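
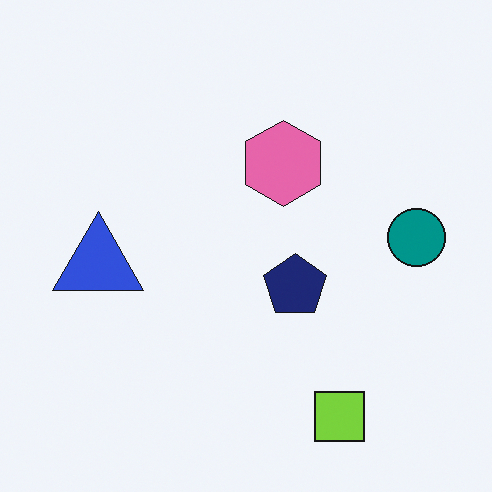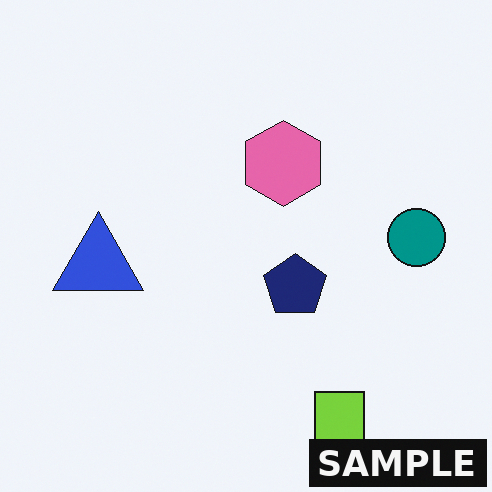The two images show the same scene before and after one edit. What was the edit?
It was watermarked with the text "SAMPLE" in the lower-right corner.

A dark label reading "SAMPLE" appears in the lower-right corner.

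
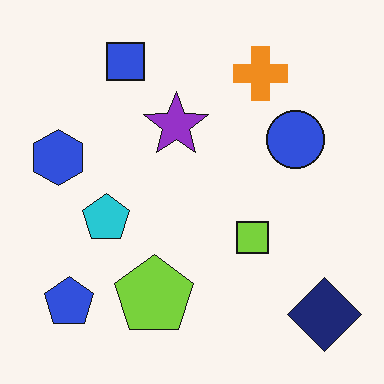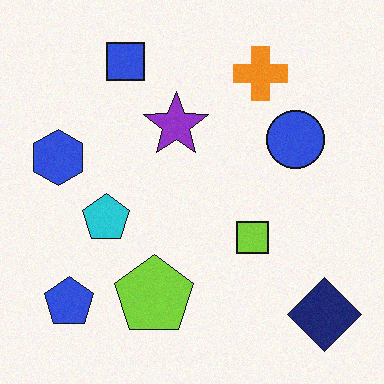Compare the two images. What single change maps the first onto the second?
Degraded with light additive noise.

Random speckle covers the whole image, including the flat background.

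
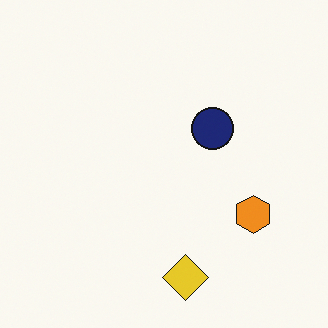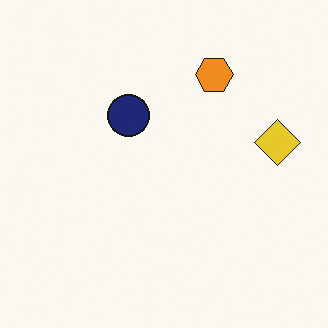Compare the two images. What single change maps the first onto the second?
This is the original image rotated 90° counter-clockwise.

The yellow diamond sits in the bottom of the first image and the right of the second — consistent with a whole-image 90° counter-clockwise rotation.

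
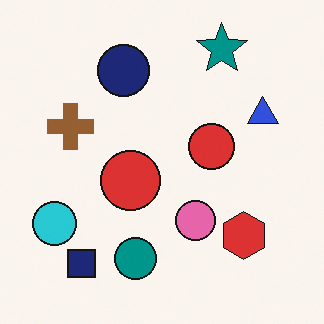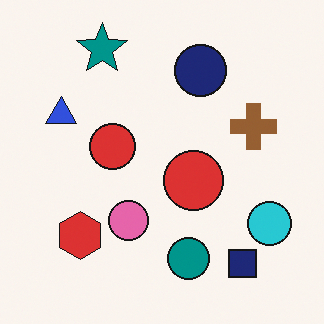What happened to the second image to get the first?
This is the original image flipped horizontally (left ↔ right).

The cyan circle is in the bottom-right of the second image and the bottom-left of the first — shapes on opposite sides of the vertical midline have swapped in a mirror flip.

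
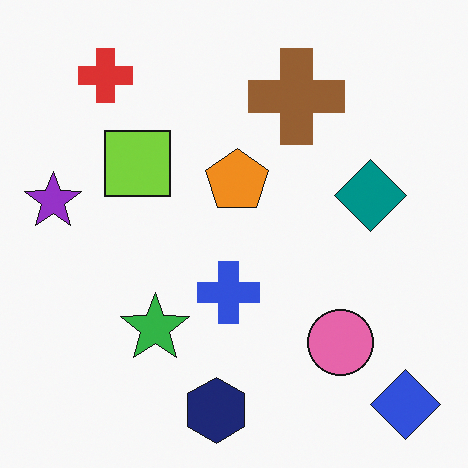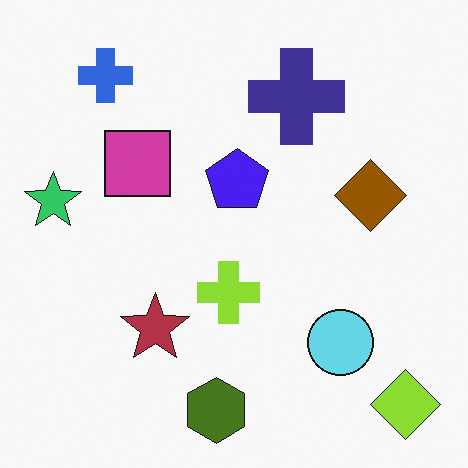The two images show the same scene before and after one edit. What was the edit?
This is the original image hue-shifted by a large amount.

Every shape's color has rotated by the same amount around the hue wheel — a uniform hue shift.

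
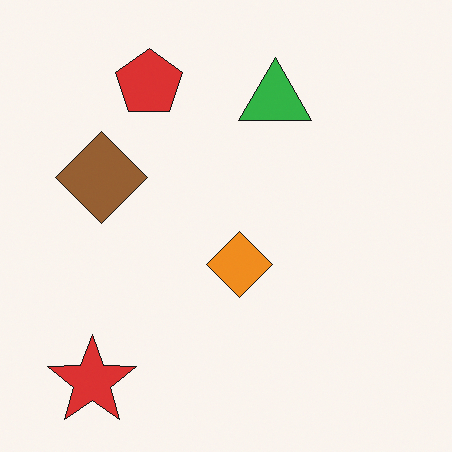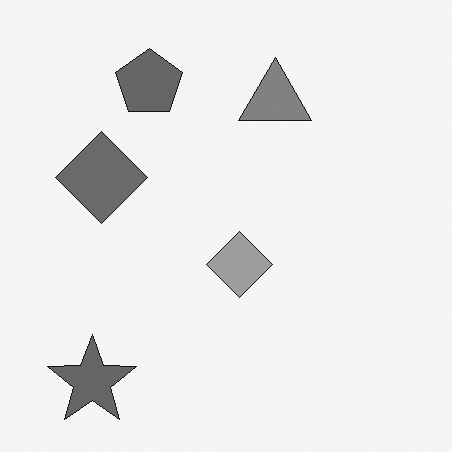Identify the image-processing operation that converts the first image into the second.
The second image is the first converted to grayscale.

All color is removed — every shape is now a shade of grey.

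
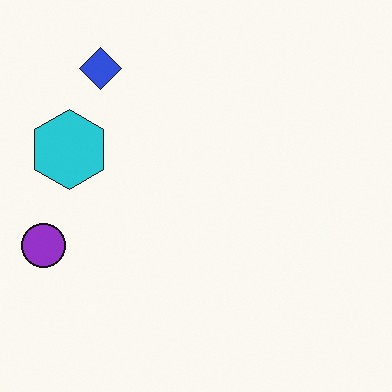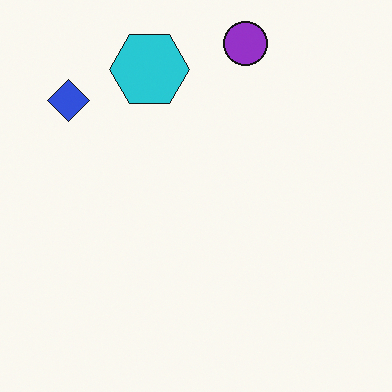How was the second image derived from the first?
The second image is the first transposed (reflected across the top-left ↔ bottom-right diagonal).

Shapes have swapped their row and column positions — what was in the top-right is now in the bottom-left — a diagonal reflection.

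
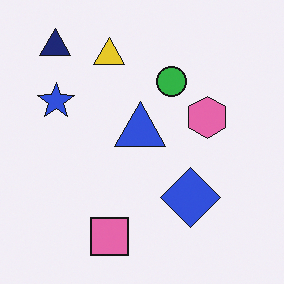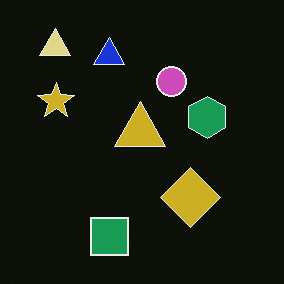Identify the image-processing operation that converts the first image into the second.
The transformation is: color-inverted (negative).

The light background has become dark and every shape's color is its complement — a photographic negative.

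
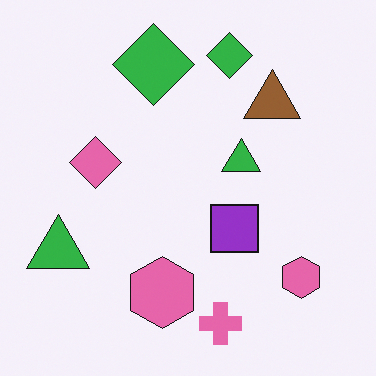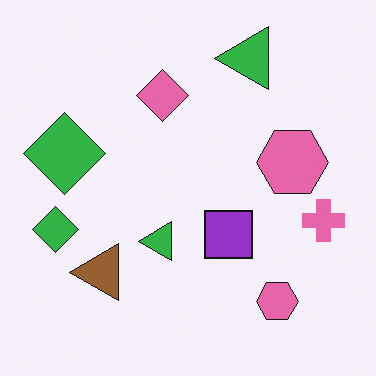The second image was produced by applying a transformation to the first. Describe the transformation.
The second image is the first transposed (reflected across the top-left ↔ bottom-right diagonal).

Shapes have swapped their row and column positions — what was in the top-right is now in the bottom-left — a diagonal reflection.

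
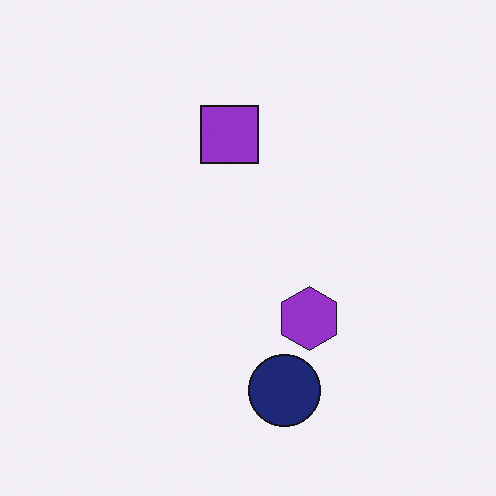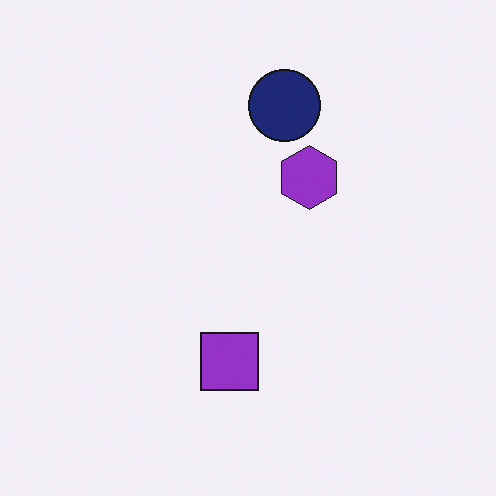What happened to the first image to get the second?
It was flipped vertically (top ↔ bottom).

The navy circle is in the bottom of the first image and the top of the second — shapes on opposite sides of the horizontal midline have swapped in a mirror flip.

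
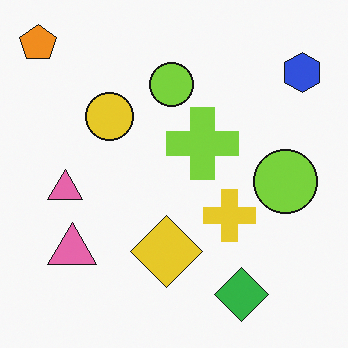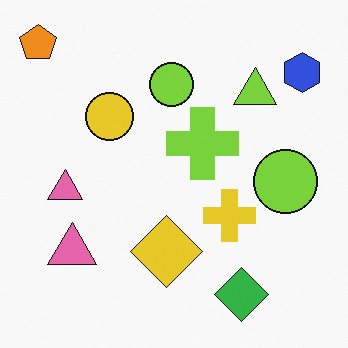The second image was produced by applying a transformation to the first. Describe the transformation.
This is the original image overlaid with an additional lime triangle.

A lime triangle appears in the second image that is absent from the first.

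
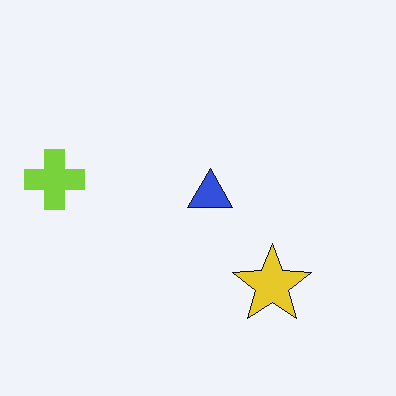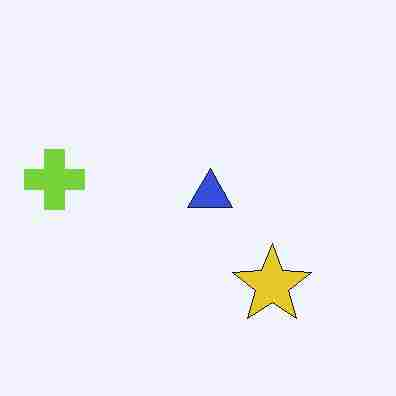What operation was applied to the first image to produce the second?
This is the original image heavily JPEG-compressed with obvious blocking artifacts.

Blocky 8×8 compression artifacts appear around shape edges and the flat background shows ringing — characteristic JPEG degradation.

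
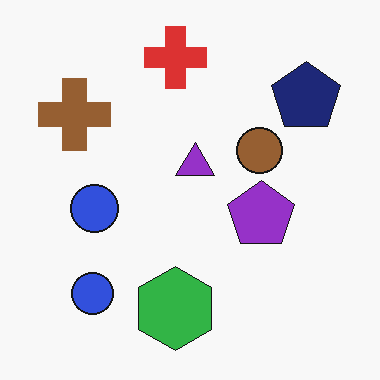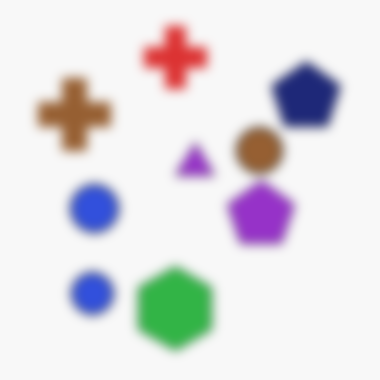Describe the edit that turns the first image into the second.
The second image is the first heavily blurred.

Shape edges and outlines are uniformly softened across the whole image.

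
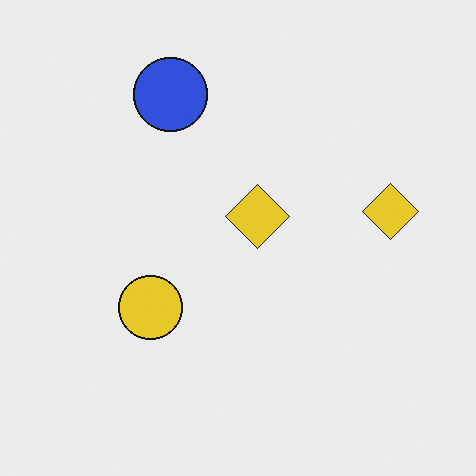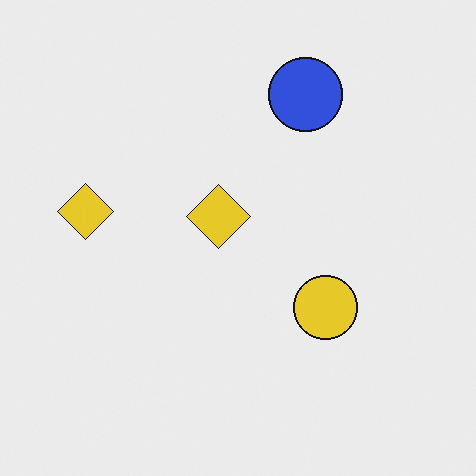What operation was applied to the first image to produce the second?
The image was flipped horizontally (left ↔ right).

The yellow circle is in the left of the first image and the right of the second — shapes on opposite sides of the vertical midline have swapped in a mirror flip.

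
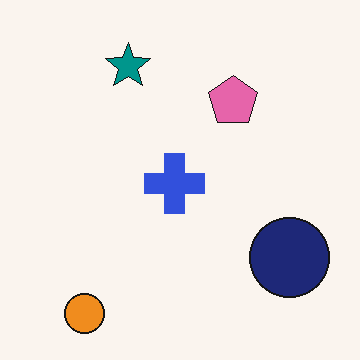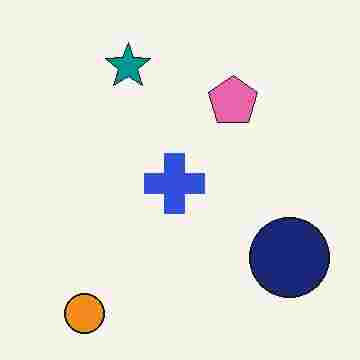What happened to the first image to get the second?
The transformation is: degraded with heavy JPEG compression.

Blocky 8×8 compression artifacts appear around shape edges and the flat background shows ringing — characteristic JPEG degradation.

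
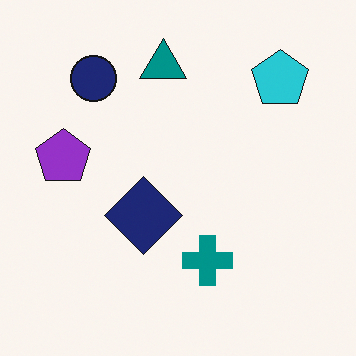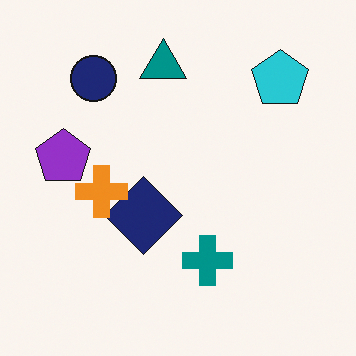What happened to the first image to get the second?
The image was overlaid with an additional orange cross.

An orange cross appears in the second image that is absent from the first.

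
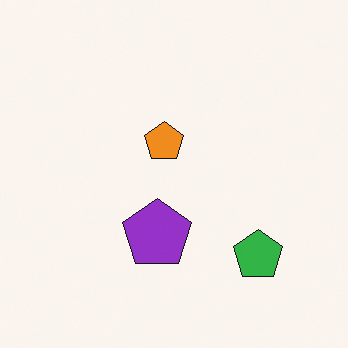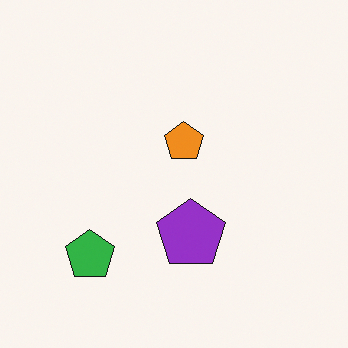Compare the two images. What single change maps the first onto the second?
This is the original image flipped horizontally (left ↔ right).

The green pentagon is in the bottom-right of the first image and the bottom-left of the second — shapes on opposite sides of the vertical midline have swapped in a mirror flip.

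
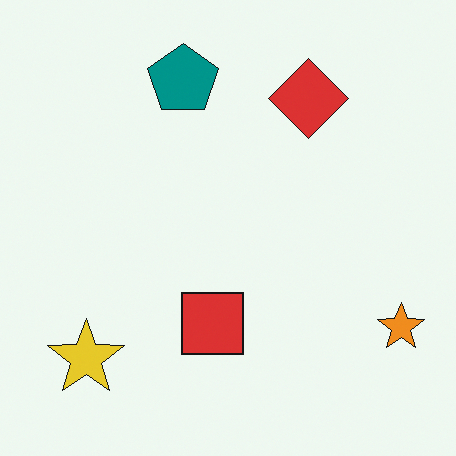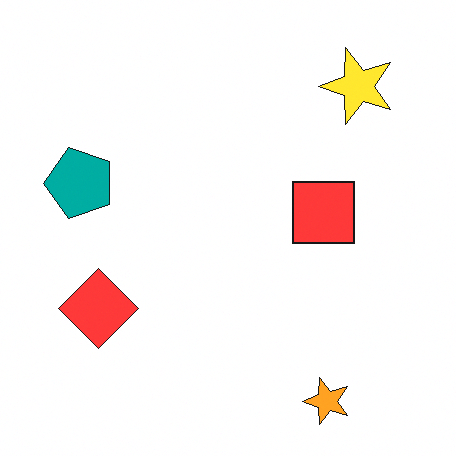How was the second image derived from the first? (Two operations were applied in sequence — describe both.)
The transformation is: transposed (reflected across the top-left ↔ bottom-right diagonal), then brightened a little.

Shapes have swapped their row and column positions — what was in the top-right is now in the bottom-left — a diagonal reflection. Every pixel — background and shapes alike — is uniformly brightened.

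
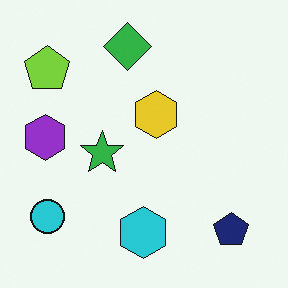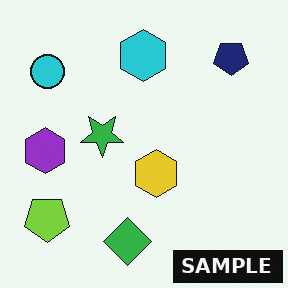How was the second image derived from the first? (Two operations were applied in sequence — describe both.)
The transformation is: flipped vertically (top ↔ bottom), then watermarked with the text "SAMPLE" in the lower-right corner.

The green diamond is in the top of the first image and the bottom of the second — shapes on opposite sides of the horizontal midline have swapped in a mirror flip. A dark label reading "SAMPLE" appears in the lower-right corner.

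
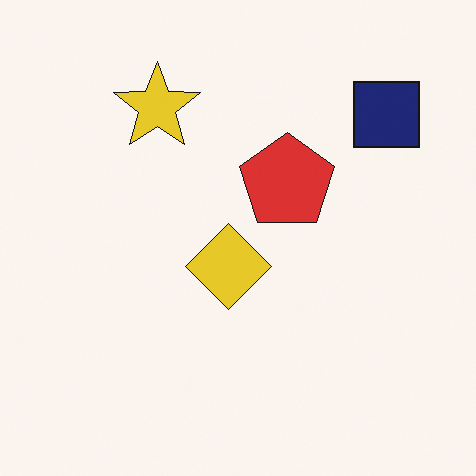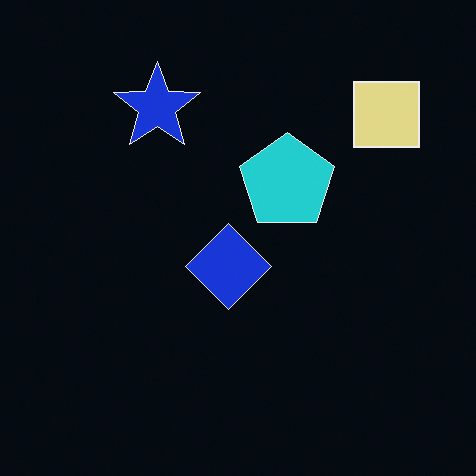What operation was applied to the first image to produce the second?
Color-inverted (negative).

The light background has become dark and every shape's color is its complement — a photographic negative.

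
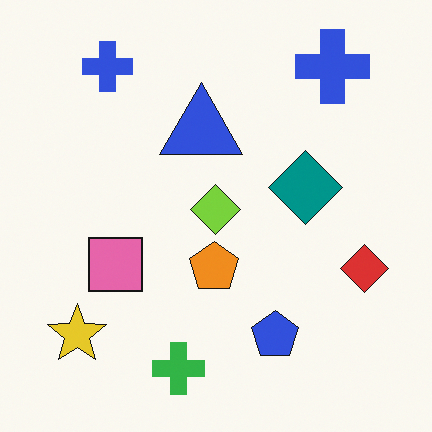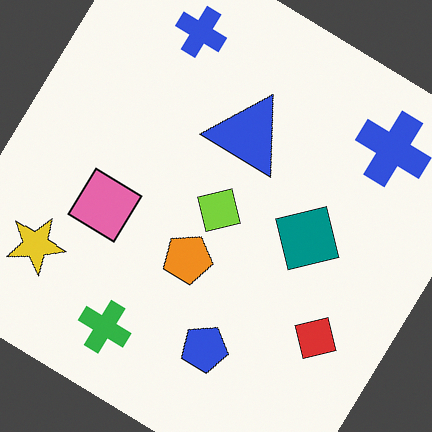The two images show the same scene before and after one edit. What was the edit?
It was rotated clockwise by a large amount — several tens of degrees.

Every shape is tilted by the same angle and the image corners show triangular fill wedges — a whole-image rotation by a non-right angle.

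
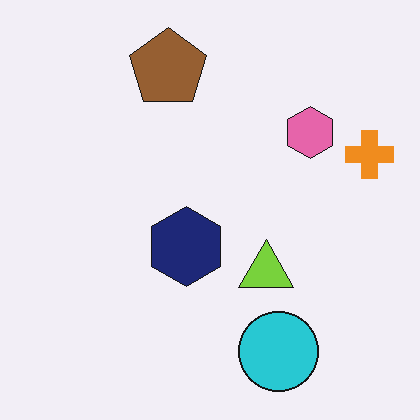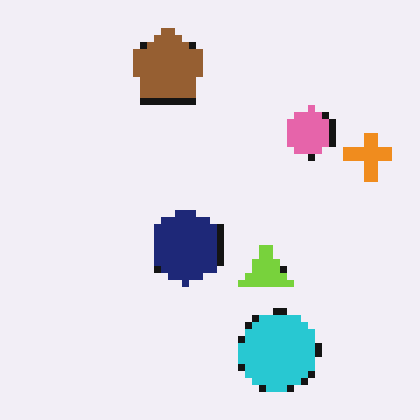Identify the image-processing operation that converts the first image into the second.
Moderately pixelated.

Shapes are reduced to large square blocks; fine edges and outlines are lost — a downscale-then-upscale (mosaic) effect.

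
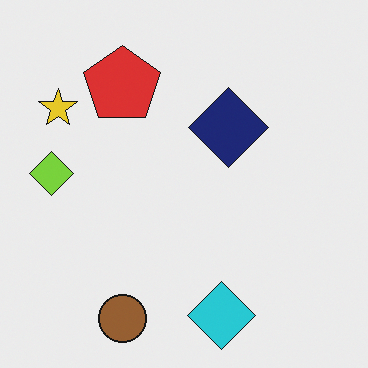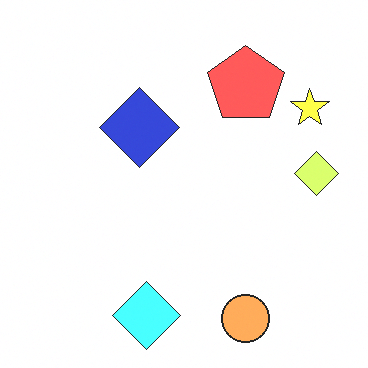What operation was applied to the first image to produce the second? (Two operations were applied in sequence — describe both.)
The second image is the first substantially brightened, then flipped horizontally (left ↔ right).

Every pixel — background and shapes alike — is uniformly brightened. The lime diamond is in the left of the first image and the right of the second — shapes on opposite sides of the vertical midline have swapped in a mirror flip.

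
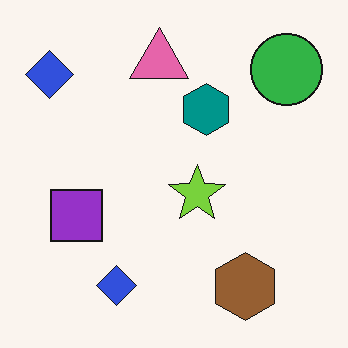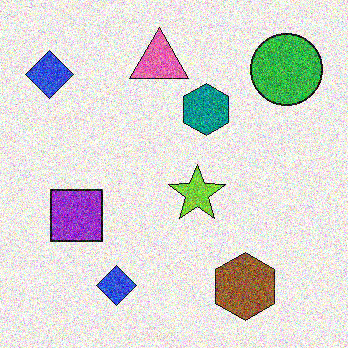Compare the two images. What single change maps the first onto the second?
The second image is the first degraded with strong gaussian noise.

Random speckle covers the whole image, including the flat background.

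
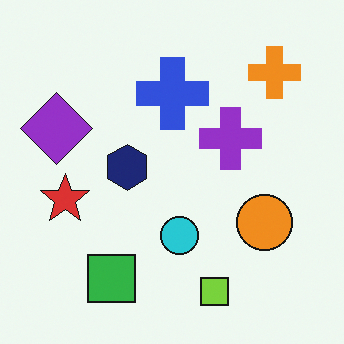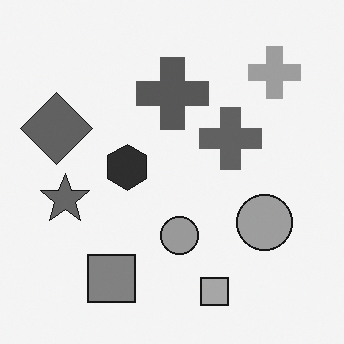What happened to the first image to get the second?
The second image is the first converted to grayscale.

All color is removed — every shape is now a shade of grey.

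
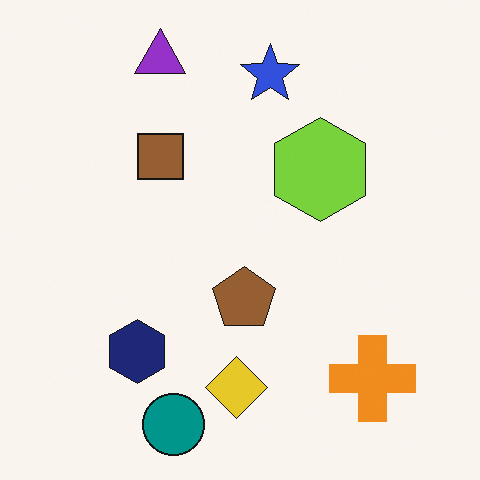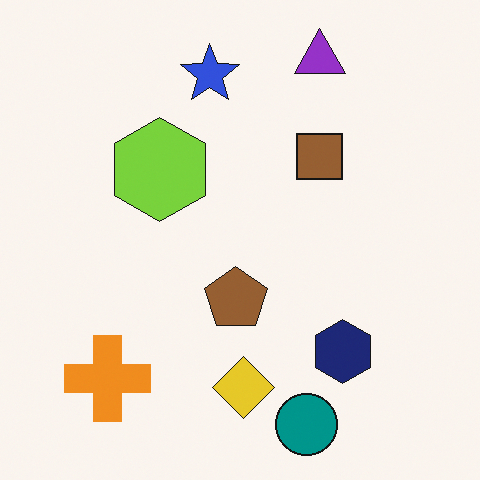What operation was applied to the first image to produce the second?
The transformation is: flipped horizontally (left ↔ right).

The orange cross is in the bottom-right of the first image and the bottom-left of the second — shapes on opposite sides of the vertical midline have swapped in a mirror flip.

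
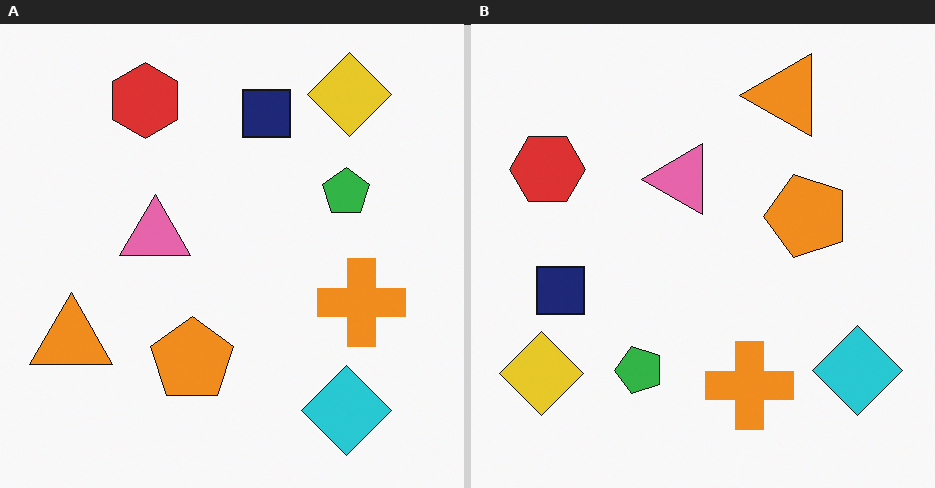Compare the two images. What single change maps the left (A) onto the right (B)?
The image was transposed (reflected across the top-left ↔ bottom-right diagonal).

Shapes have swapped their row and column positions — what was in the top-right is now in the bottom-left — a diagonal reflection.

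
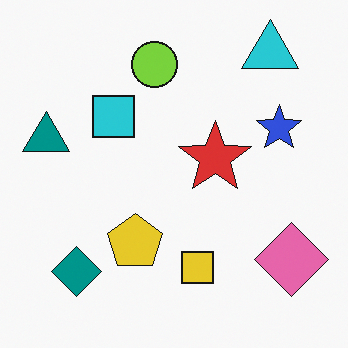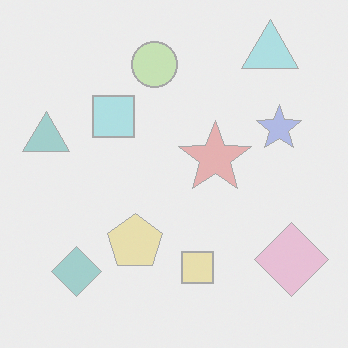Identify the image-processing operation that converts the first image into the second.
This is the original image given much lower contrast.

Tones are pushed toward mid-grey across the whole image — a global contrast change.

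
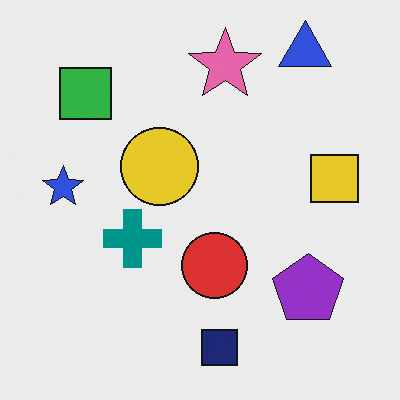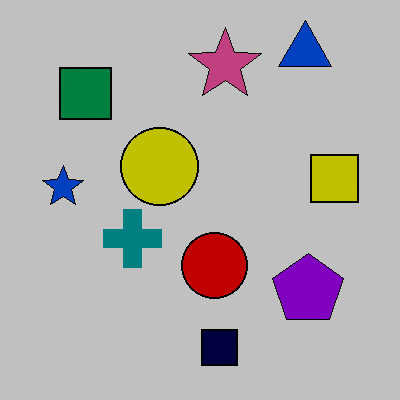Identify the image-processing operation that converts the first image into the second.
The second image is the first aggressively posterized.

Each flat color has snapped to a coarser quantized level — most visibly, the near-white background has dropped to a flat grey.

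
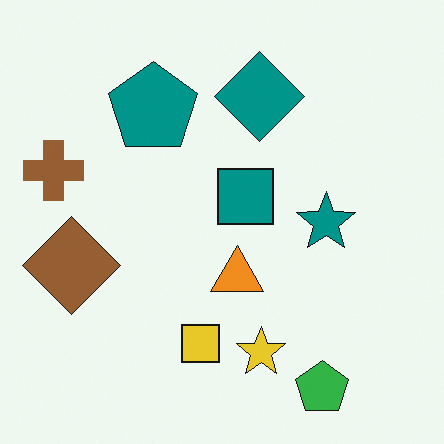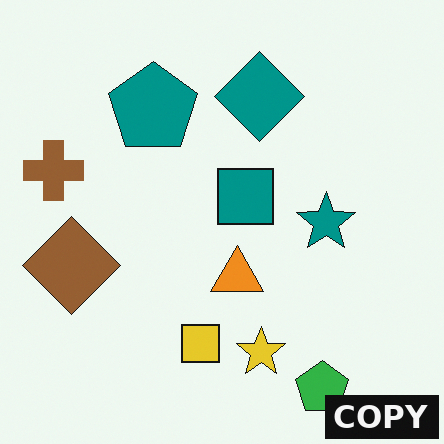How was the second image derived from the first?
Watermarked with the text "COPY" in the lower-right corner.

A dark label reading "COPY" appears in the lower-right corner.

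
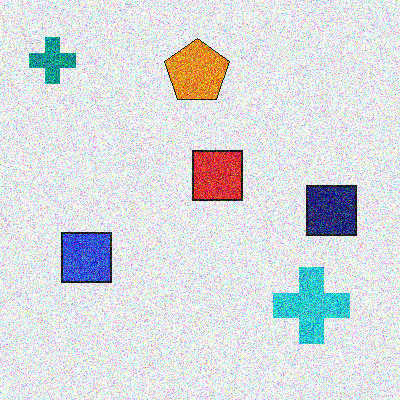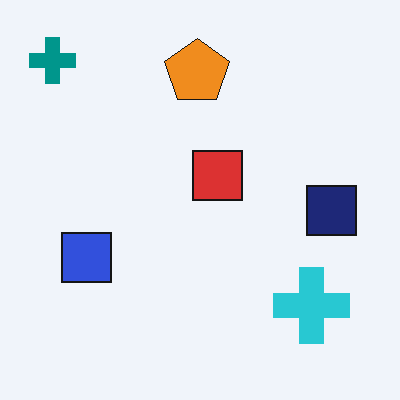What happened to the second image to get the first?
The transformation is: degraded with a thick layer of grain.

Random speckle covers the whole image, including the flat background.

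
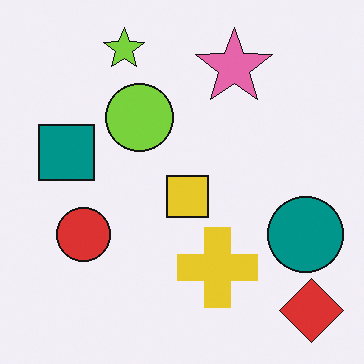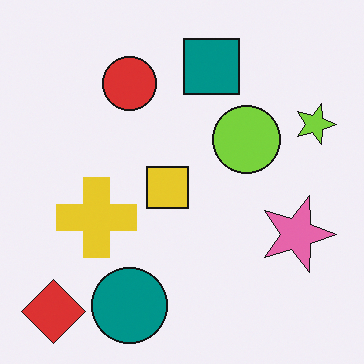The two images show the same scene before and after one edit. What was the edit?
The second image is the first rotated 90° clockwise.

The red diamond sits in the bottom-right of the first image and the bottom-left of the second — consistent with a whole-image 90° clockwise rotation.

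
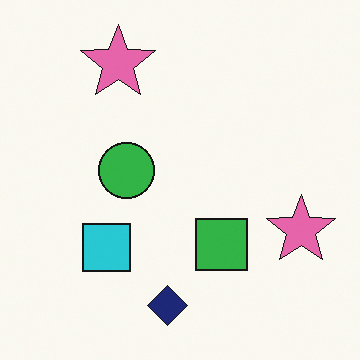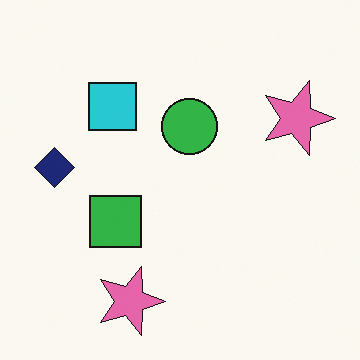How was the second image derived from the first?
It was rotated 90° clockwise.

The navy diamond sits in the bottom of the first image and the left of the second — consistent with a whole-image 90° clockwise rotation.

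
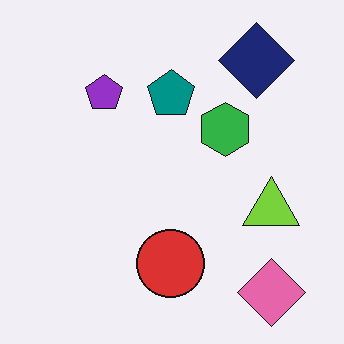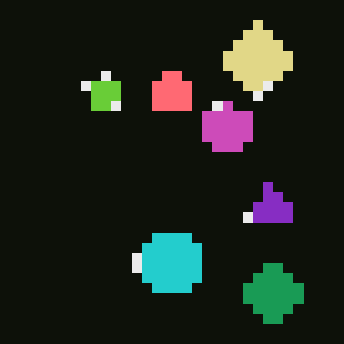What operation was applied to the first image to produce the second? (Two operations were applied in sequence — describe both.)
The transformation is: color-inverted (negative), then heavily pixelated into large blocks.

The light background has become dark and every shape's color is its complement — a photographic negative. Shapes are reduced to large square blocks; fine edges and outlines are lost — a downscale-then-upscale (mosaic) effect.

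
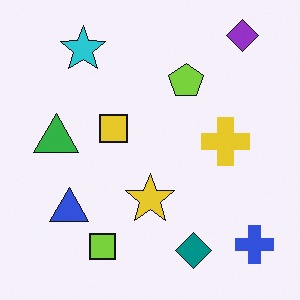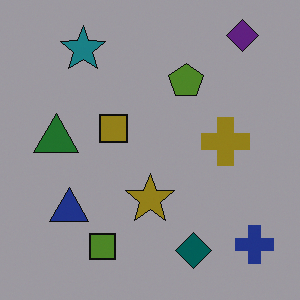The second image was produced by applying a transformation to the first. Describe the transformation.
This is the original image substantially darkened.

Every pixel — background and shapes alike — is uniformly darkened.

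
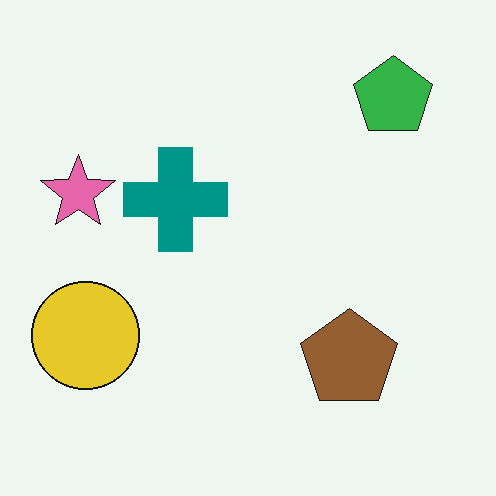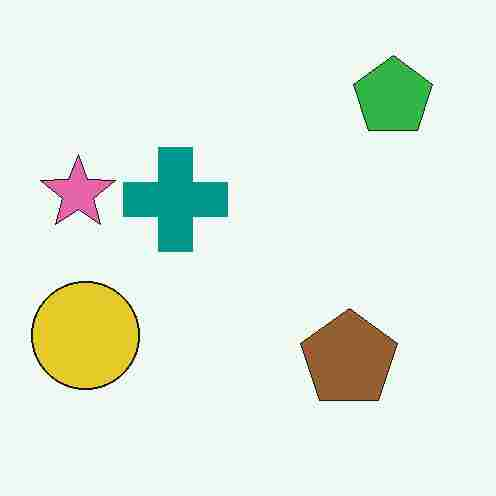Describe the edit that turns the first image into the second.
The image was degraded with heavy JPEG compression.

Blocky 8×8 compression artifacts appear around shape edges and the flat background shows ringing — characteristic JPEG degradation.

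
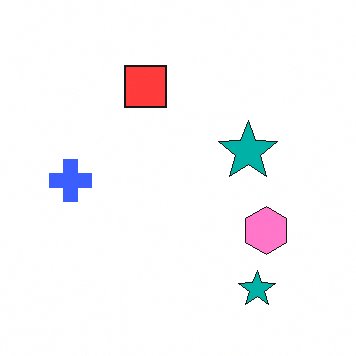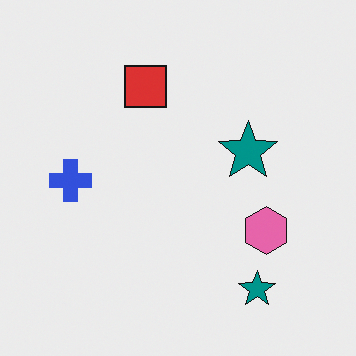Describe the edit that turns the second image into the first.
The first image is the second slightly brightened.

Every pixel — background and shapes alike — is uniformly brightened.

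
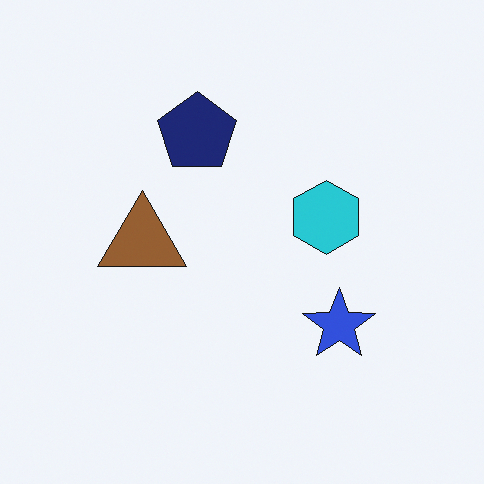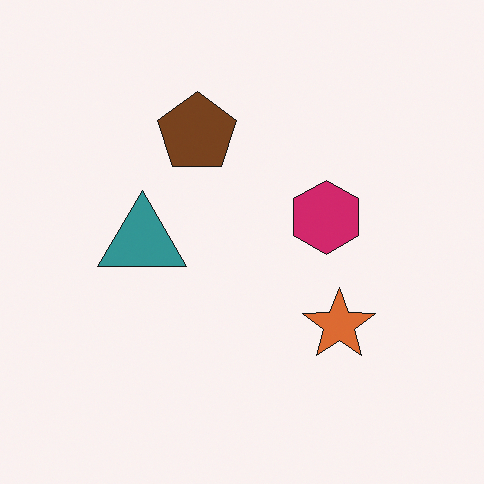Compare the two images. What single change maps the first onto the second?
It was hue-shifted by a moderate amount.

Every shape's color has rotated by the same amount around the hue wheel — a uniform hue shift.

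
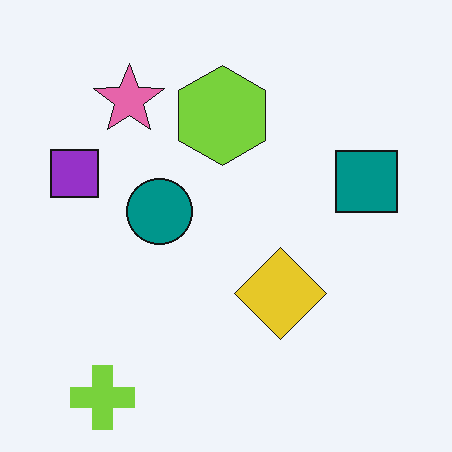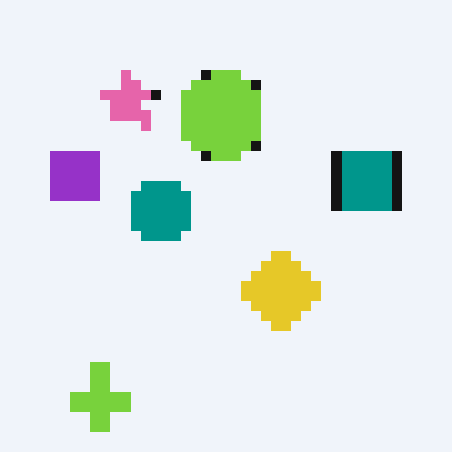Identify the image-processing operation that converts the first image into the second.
The image was coarsely pixelated.

Shapes are reduced to large square blocks; fine edges and outlines are lost — a downscale-then-upscale (mosaic) effect.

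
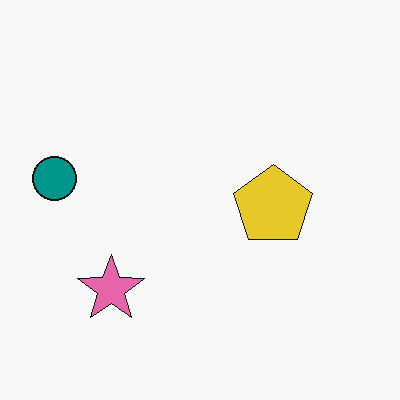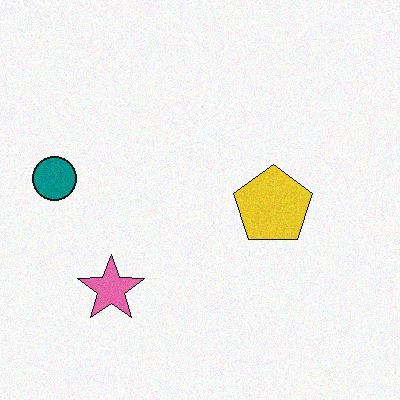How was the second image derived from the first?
Degraded with light additive noise.

Random speckle covers the whole image, including the flat background.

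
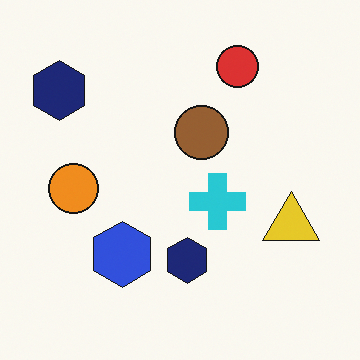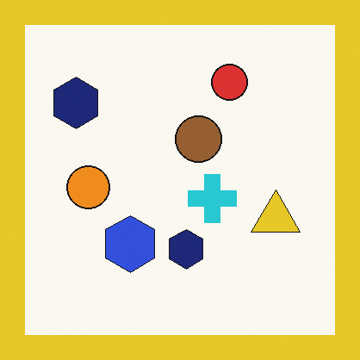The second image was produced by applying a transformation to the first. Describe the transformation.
The second image is the first framed with a yellow border.

A solid yellow frame runs around the edge of the second image, with the content slightly shrunk inside it.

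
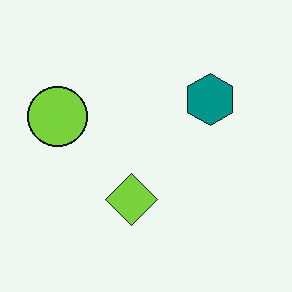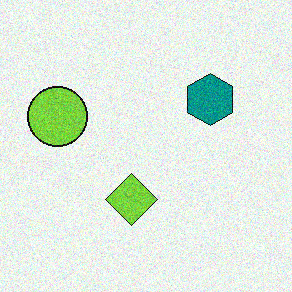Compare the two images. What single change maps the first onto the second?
The second image is the first degraded with visible gaussian noise.

Random speckle covers the whole image, including the flat background.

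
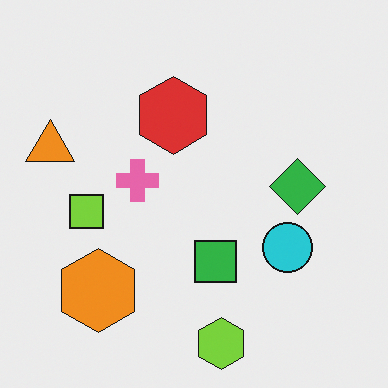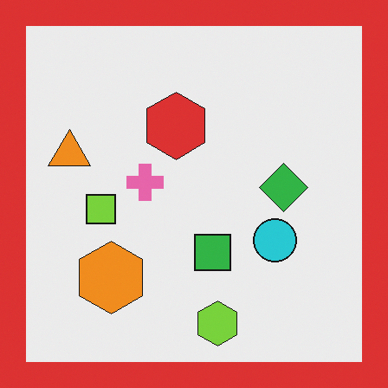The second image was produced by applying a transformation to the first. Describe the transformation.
The transformation is: framed with a red border.

A solid red frame runs around the edge of the second image, with the content slightly shrunk inside it.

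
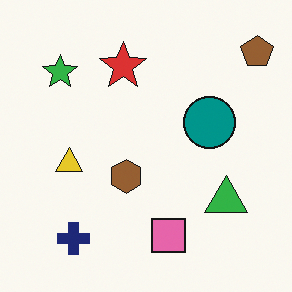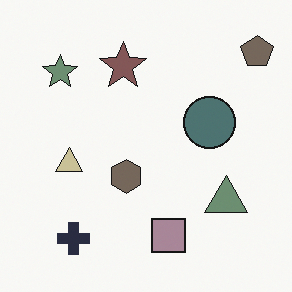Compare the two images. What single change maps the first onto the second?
It was made much more muted (saturation change).

All colors are more muted and greyish — a global saturation change.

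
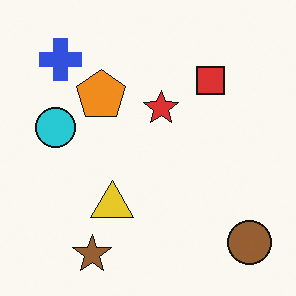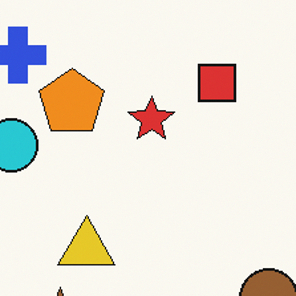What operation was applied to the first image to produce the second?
This is the original image cropped slightly and scaled back up.

The visible shapes are larger and the field of view is narrower; shapes near the original edges may be partly or wholly outside the frame — a crop-and-rescale.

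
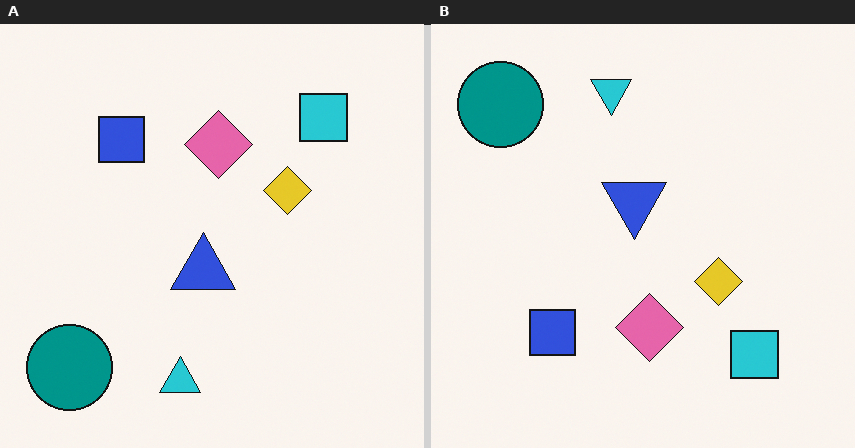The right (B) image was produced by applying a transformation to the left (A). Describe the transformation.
The transformation is: flipped vertically (top ↔ bottom).

The cyan triangle is in the bottom of the left (A) image and the top of the right (B) — shapes on opposite sides of the horizontal midline have swapped in a mirror flip.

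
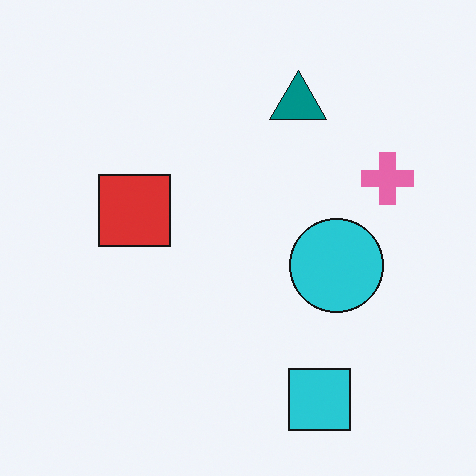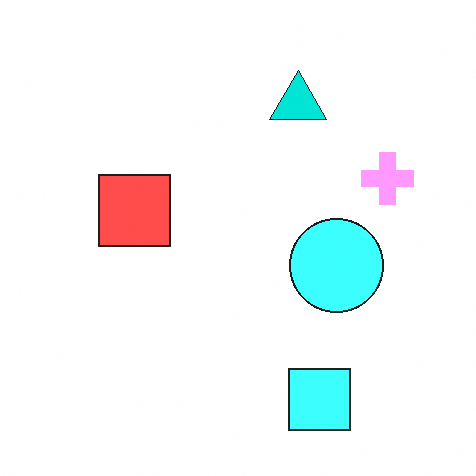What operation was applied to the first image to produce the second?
The transformation is: substantially brightened.

Every pixel — background and shapes alike — is uniformly brightened.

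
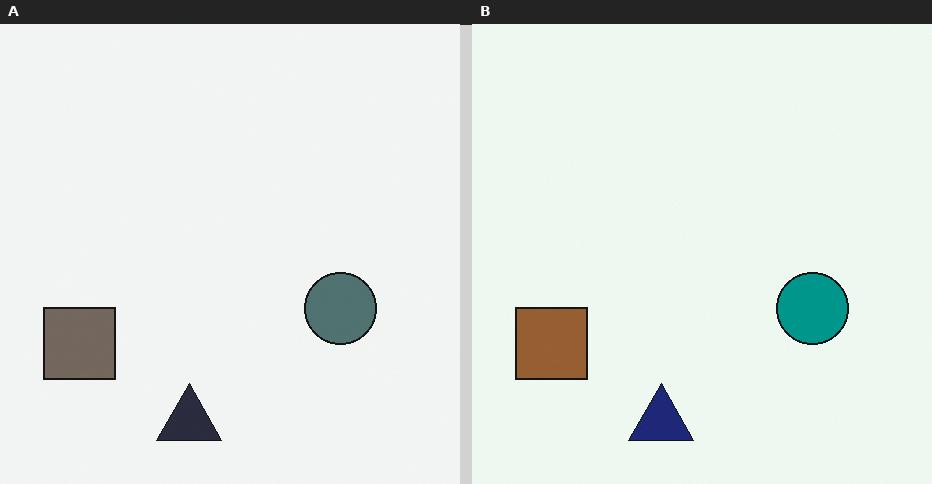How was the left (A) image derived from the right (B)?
The image was made much more muted (saturation change).

All colors are more muted and greyish — a global saturation change.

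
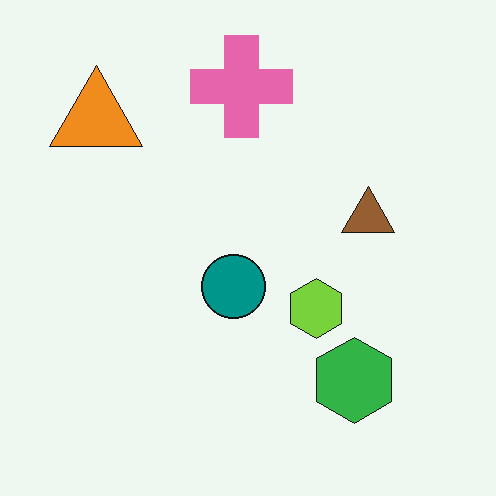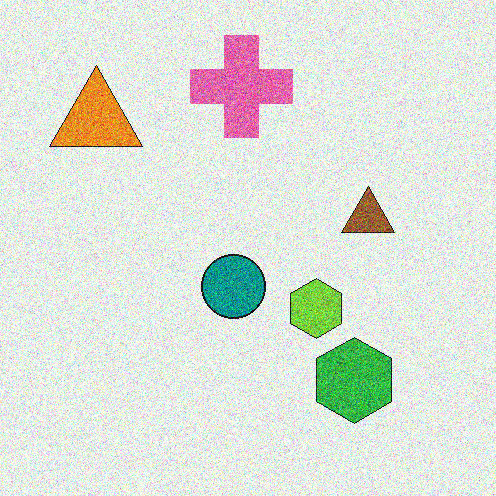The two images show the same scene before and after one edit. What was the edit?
Degraded with heavy additive noise.

Random speckle covers the whole image, including the flat background.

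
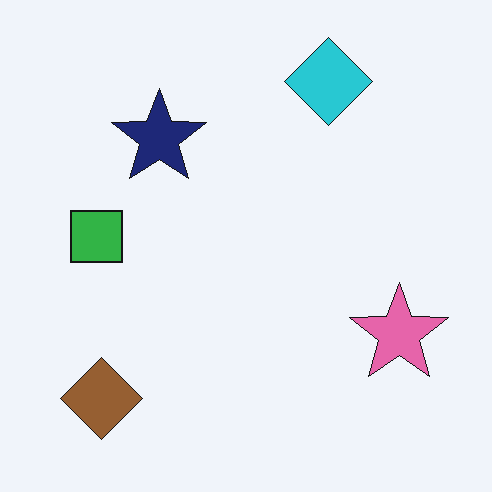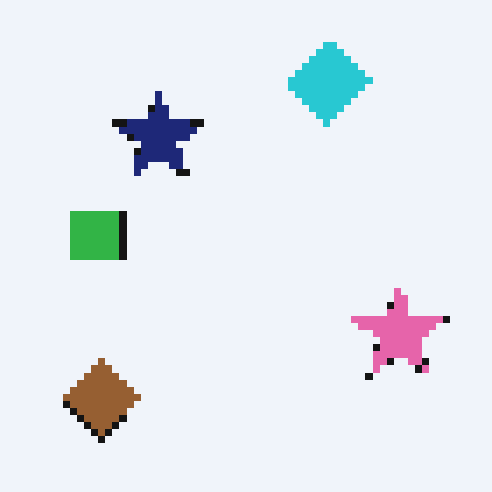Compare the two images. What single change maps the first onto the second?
It was moderately pixelated.

Shapes are reduced to large square blocks; fine edges and outlines are lost — a downscale-then-upscale (mosaic) effect.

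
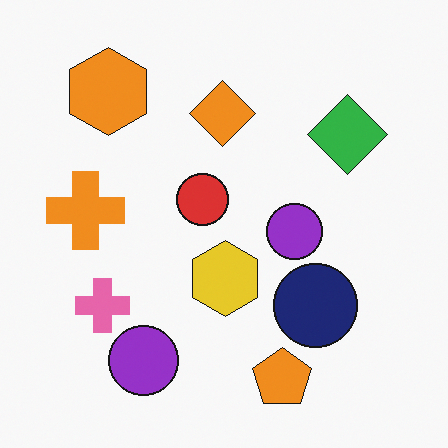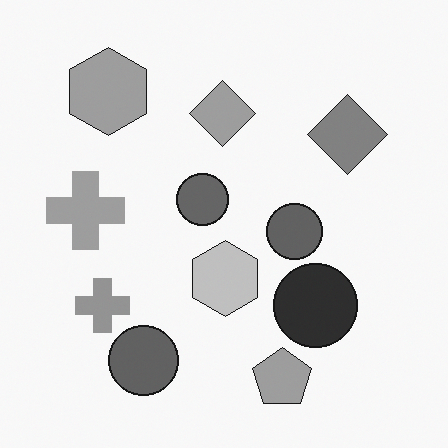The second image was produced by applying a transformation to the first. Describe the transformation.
The transformation is: converted to grayscale.

All color is removed — every shape is now a shade of grey.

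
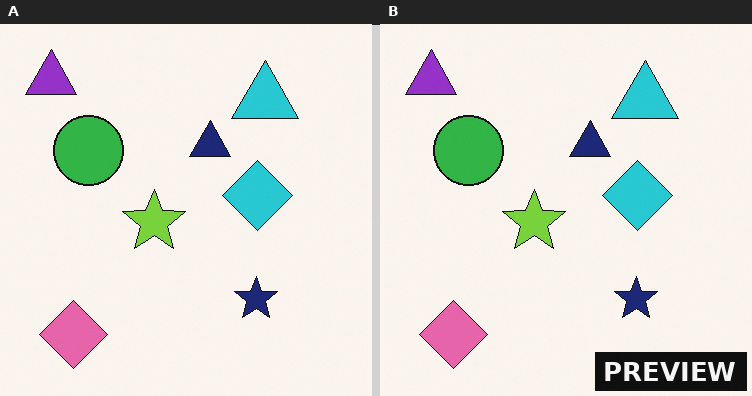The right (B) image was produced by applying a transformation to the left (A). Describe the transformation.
Watermarked with the text "PREVIEW" in the lower-right corner.

A dark label reading "PREVIEW" appears in the lower-right corner.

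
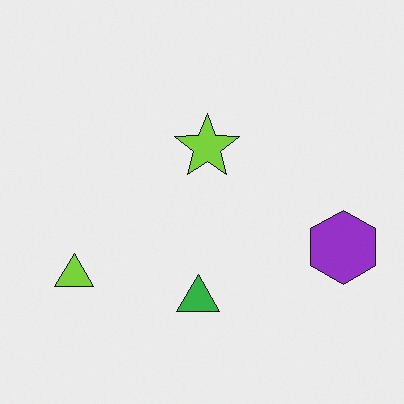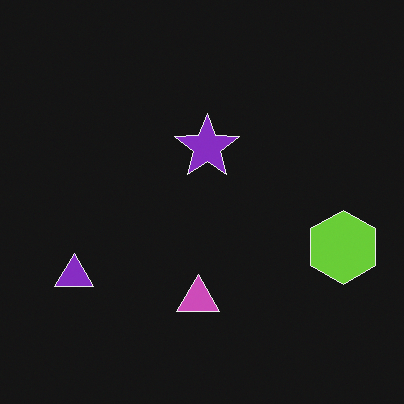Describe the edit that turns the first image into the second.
The second image is the first color-inverted (negative).

The light background has become dark and every shape's color is its complement — a photographic negative.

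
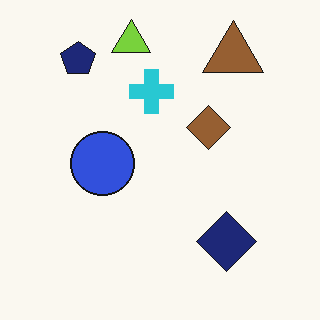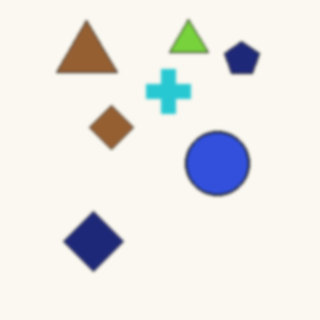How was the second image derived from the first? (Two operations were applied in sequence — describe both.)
It was flipped horizontally (left ↔ right), then given a subtle gaussian blur.

The navy pentagon is in the top-left of the first image and the top-right of the second — shapes on opposite sides of the vertical midline have swapped in a mirror flip. Shape edges and outlines are uniformly softened across the whole image.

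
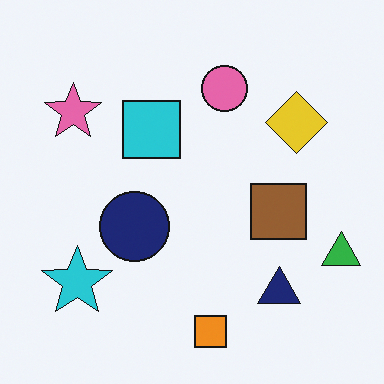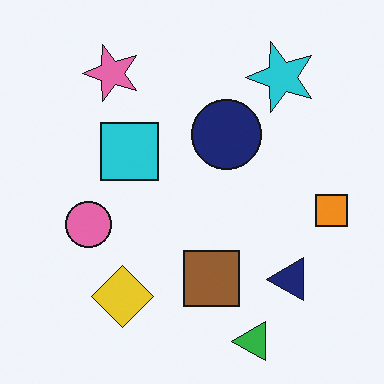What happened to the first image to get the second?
The transformation is: transposed (reflected across the top-left ↔ bottom-right diagonal).

Shapes have swapped their row and column positions — what was in the top-right is now in the bottom-left — a diagonal reflection.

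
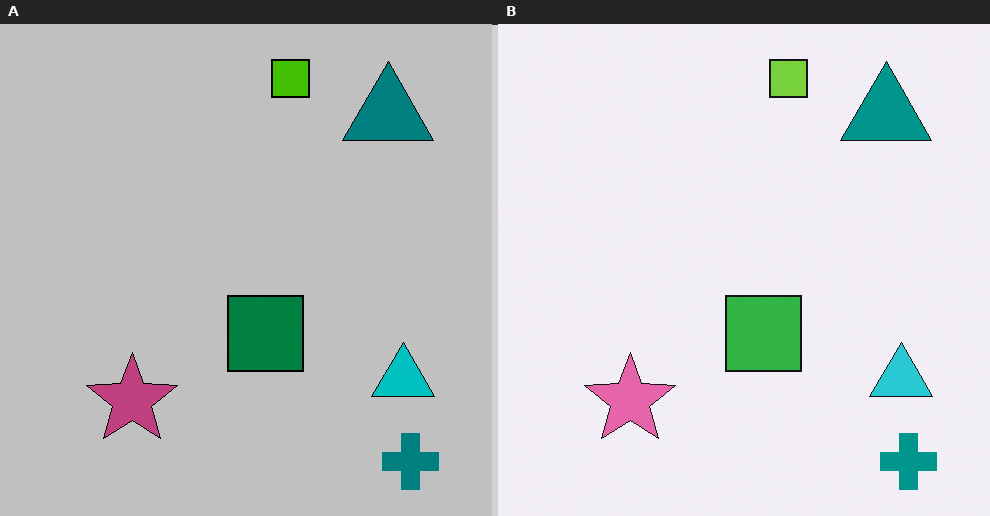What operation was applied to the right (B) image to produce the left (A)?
It was aggressively posterized.

Each flat color has snapped to a coarser quantized level — most visibly, the near-white background has dropped to a flat grey.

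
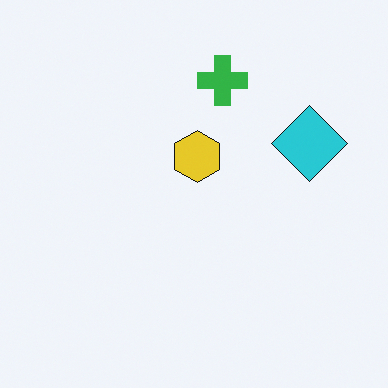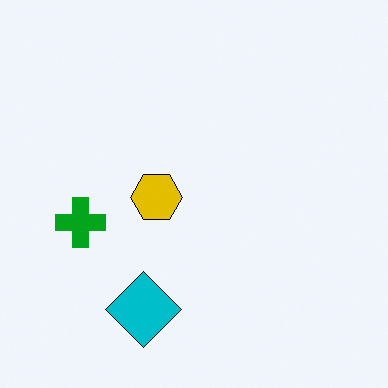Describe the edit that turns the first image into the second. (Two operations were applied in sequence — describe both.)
Transposed (reflected across the top-left ↔ bottom-right diagonal), then given slightly increased contrast.

Shapes have swapped their row and column positions — what was in the top-right is now in the bottom-left — a diagonal reflection. Tones are pushed away from mid-grey across the whole image — a global contrast change.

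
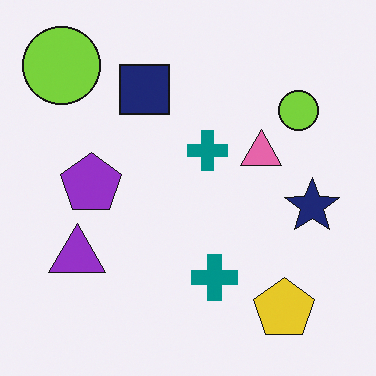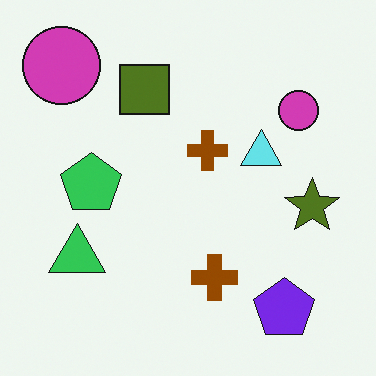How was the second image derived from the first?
Hue-shifted through roughly half the color wheel.

Every shape's color has rotated by the same amount around the hue wheel — a uniform hue shift.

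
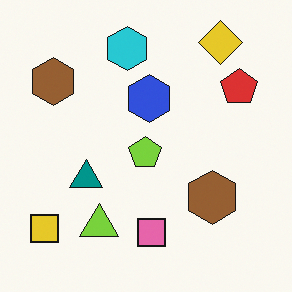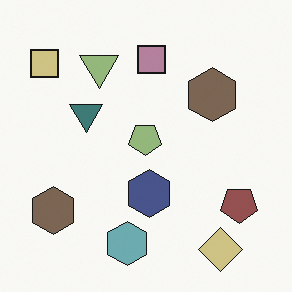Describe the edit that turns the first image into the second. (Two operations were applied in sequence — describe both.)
It was heavily desaturated, then flipped vertically (top ↔ bottom).

All colors are more muted and greyish — a global saturation change. The yellow diamond is in the top-right of the first image and the bottom-right of the second — shapes on opposite sides of the horizontal midline have swapped in a mirror flip.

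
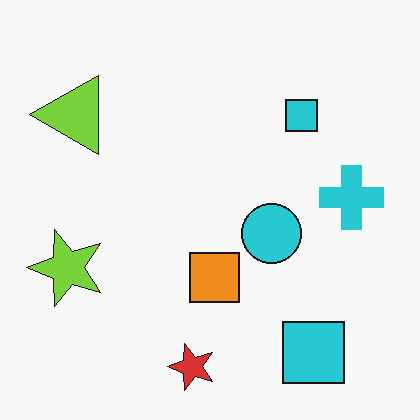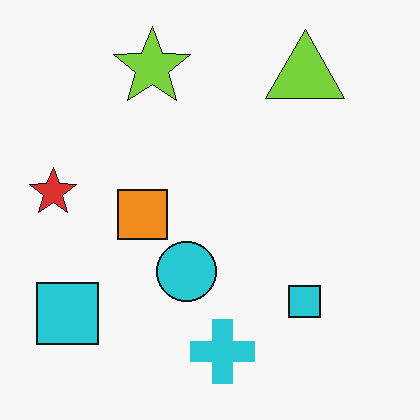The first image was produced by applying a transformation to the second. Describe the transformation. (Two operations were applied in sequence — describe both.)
It was rotated 90° counter-clockwise, then JPEG-compressed with visible artifacts.

The lime triangle sits in the top-right of the second image and the top-left of the first — consistent with a whole-image 90° counter-clockwise rotation. Blocky 8×8 compression artifacts appear around shape edges and the flat background shows ringing — characteristic JPEG degradation.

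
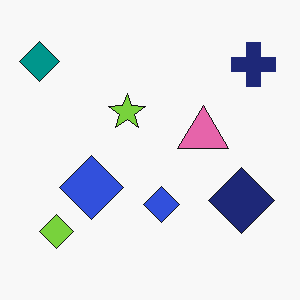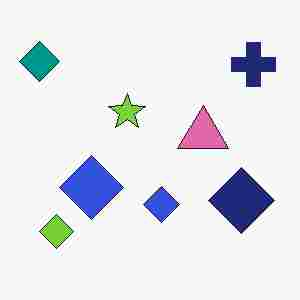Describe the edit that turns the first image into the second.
The image was degraded with heavy JPEG compression.

Blocky 8×8 compression artifacts appear around shape edges and the flat background shows ringing — characteristic JPEG degradation.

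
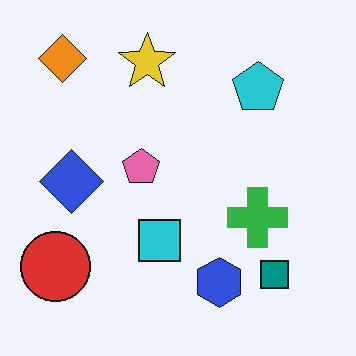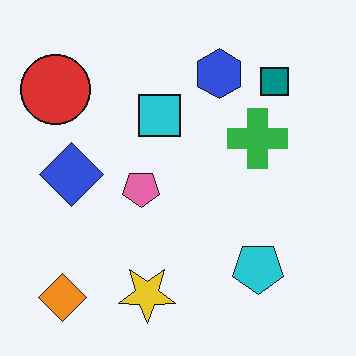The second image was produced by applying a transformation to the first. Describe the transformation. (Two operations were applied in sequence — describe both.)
Flipped vertically (top ↔ bottom), then JPEG-compressed with visible artifacts.

The orange diamond is in the top-left of the first image and the bottom-left of the second — shapes on opposite sides of the horizontal midline have swapped in a mirror flip. Blocky 8×8 compression artifacts appear around shape edges and the flat background shows ringing — characteristic JPEG degradation.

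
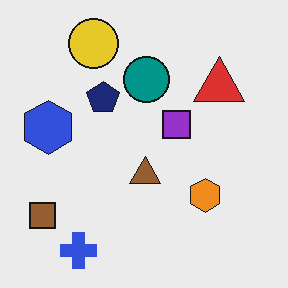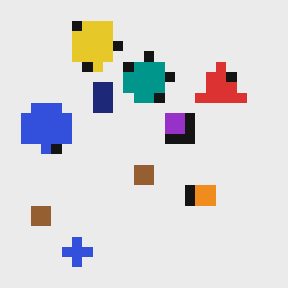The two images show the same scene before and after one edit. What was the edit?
This is the original image coarsely pixelated.

Shapes are reduced to large square blocks; fine edges and outlines are lost — a downscale-then-upscale (mosaic) effect.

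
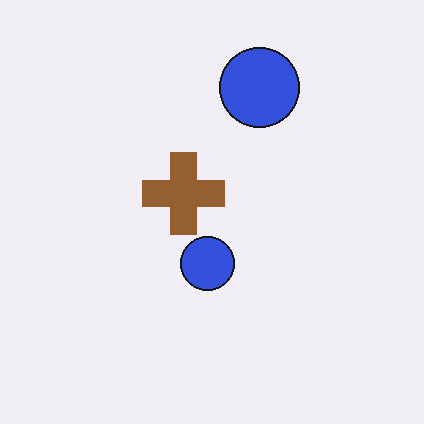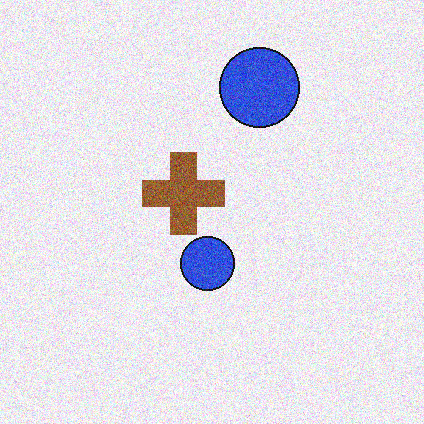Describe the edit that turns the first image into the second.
This is the original image degraded with moderate additive noise.

Random speckle covers the whole image, including the flat background.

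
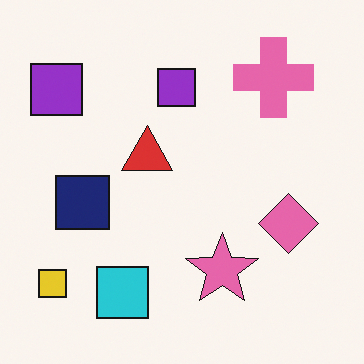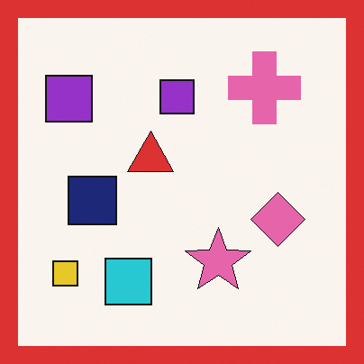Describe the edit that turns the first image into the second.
This is the original image framed with a red border.

A solid red frame runs around the edge of the second image, with the content slightly shrunk inside it.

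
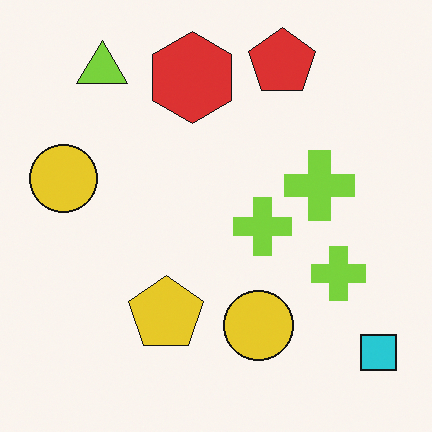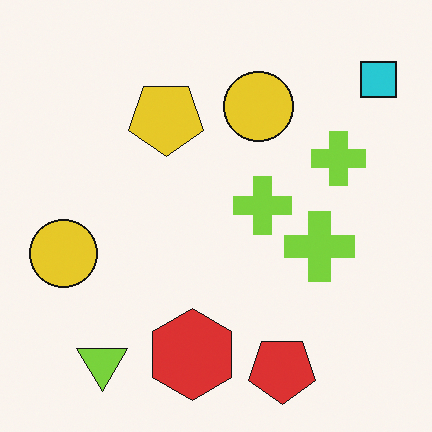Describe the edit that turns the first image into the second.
The second image is the first flipped vertically (top ↔ bottom).

The red pentagon is in the top of the first image and the bottom of the second — shapes on opposite sides of the horizontal midline have swapped in a mirror flip.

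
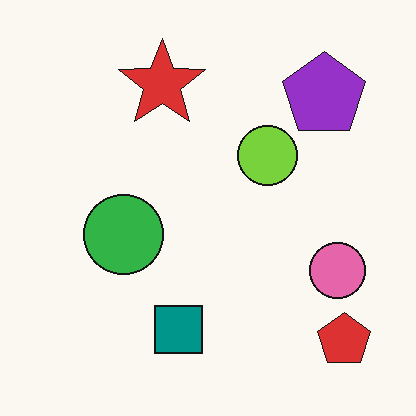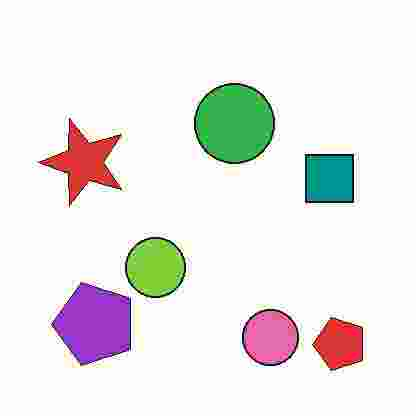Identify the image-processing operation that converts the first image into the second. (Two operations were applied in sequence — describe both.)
The image was transposed (reflected across the top-left ↔ bottom-right diagonal), then degraded with heavy JPEG compression.

Shapes have swapped their row and column positions — what was in the top-right is now in the bottom-left — a diagonal reflection. Blocky 8×8 compression artifacts appear around shape edges and the flat background shows ringing — characteristic JPEG degradation.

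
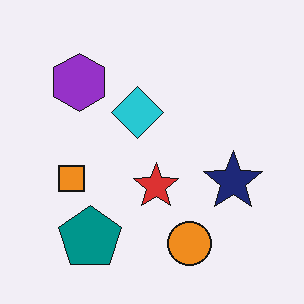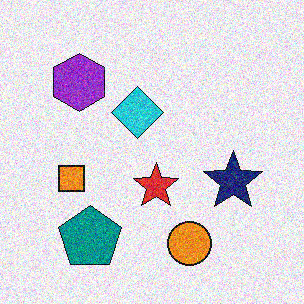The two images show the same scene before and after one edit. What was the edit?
The transformation is: degraded with heavy additive noise.

Random speckle covers the whole image, including the flat background.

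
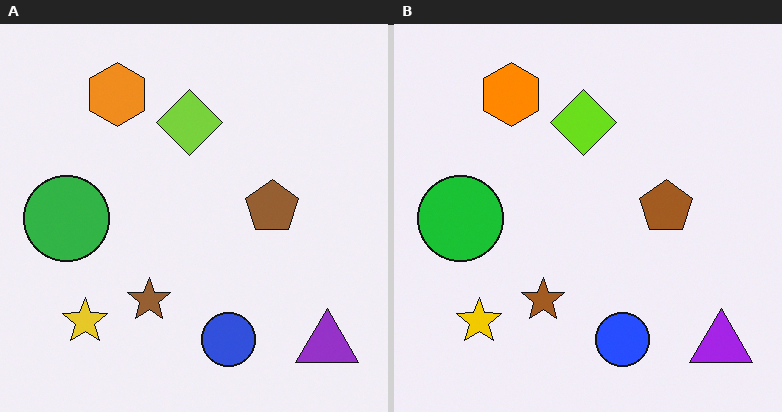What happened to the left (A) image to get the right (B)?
The image was slightly oversaturated.

All colors are more vivid — a global saturation change.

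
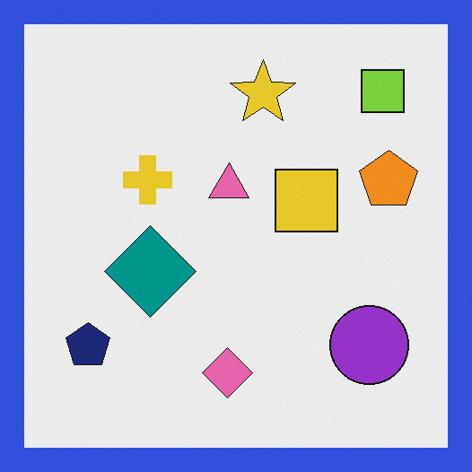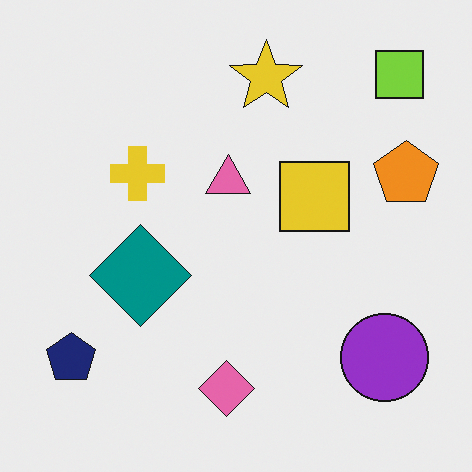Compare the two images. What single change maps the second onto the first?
Framed with a blue border.

A solid blue frame runs around the edge of the first image, with the content slightly shrunk inside it.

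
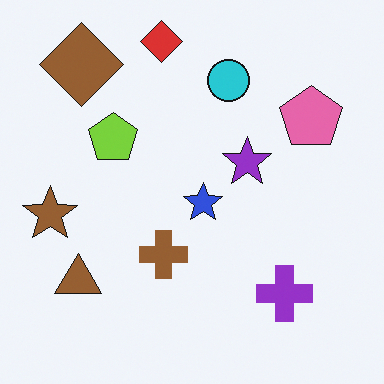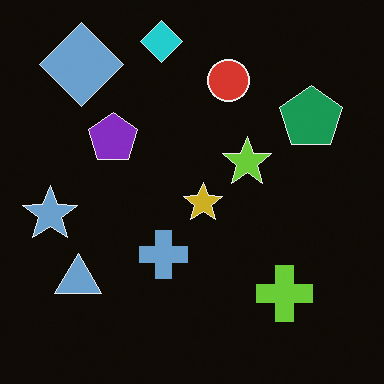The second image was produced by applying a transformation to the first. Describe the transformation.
The image was color-inverted (negative).

The light background has become dark and every shape's color is its complement — a photographic negative.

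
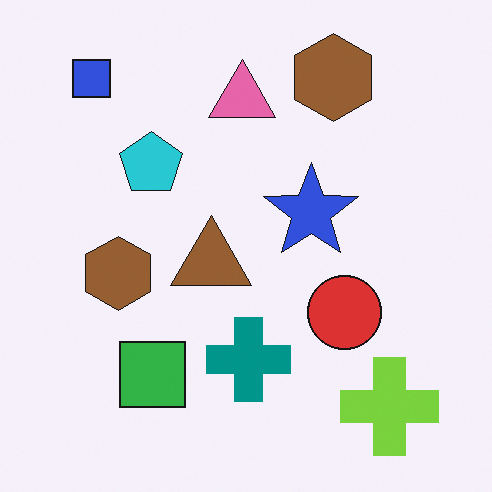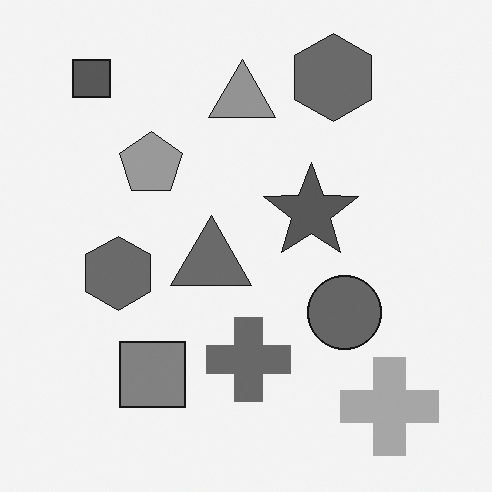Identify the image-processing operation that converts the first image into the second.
It was converted to grayscale.

All color is removed — every shape is now a shade of grey.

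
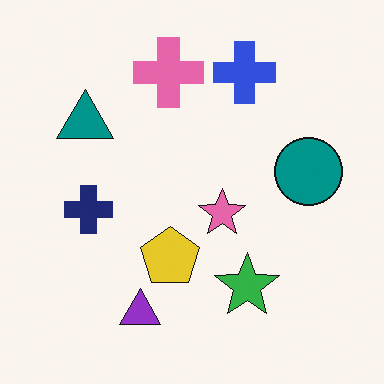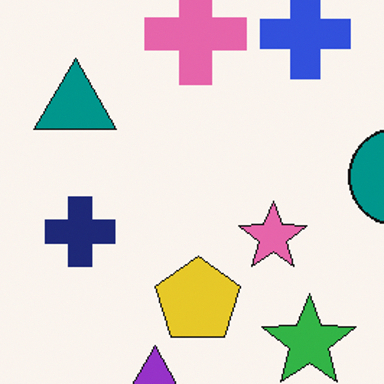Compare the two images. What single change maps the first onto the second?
The image was cropped slightly and scaled back up.

The visible shapes are larger and the field of view is narrower; shapes near the original edges may be partly or wholly outside the frame — a crop-and-rescale.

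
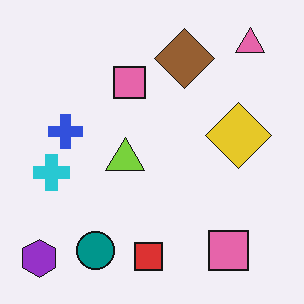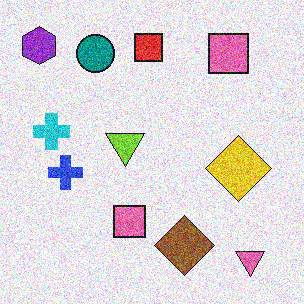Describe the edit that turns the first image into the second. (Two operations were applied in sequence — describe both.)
The second image is the first flipped vertically (top ↔ bottom), then degraded with a thick layer of grain.

The pink triangle is in the top-right of the first image and the bottom-right of the second — shapes on opposite sides of the horizontal midline have swapped in a mirror flip. Random speckle covers the whole image, including the flat background.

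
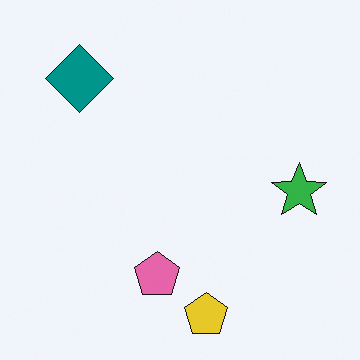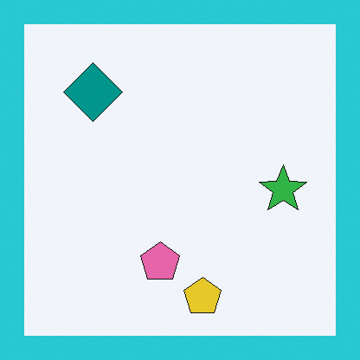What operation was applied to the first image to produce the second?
This is the original image framed with a cyan border.

A solid cyan frame runs around the edge of the second image, with the content slightly shrunk inside it.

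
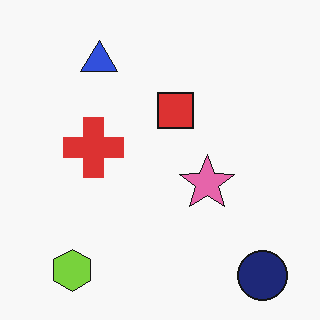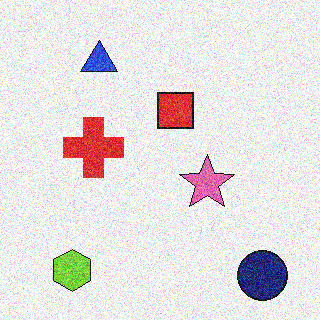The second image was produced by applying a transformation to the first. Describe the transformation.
The image was degraded with heavy additive noise.

Random speckle covers the whole image, including the flat background.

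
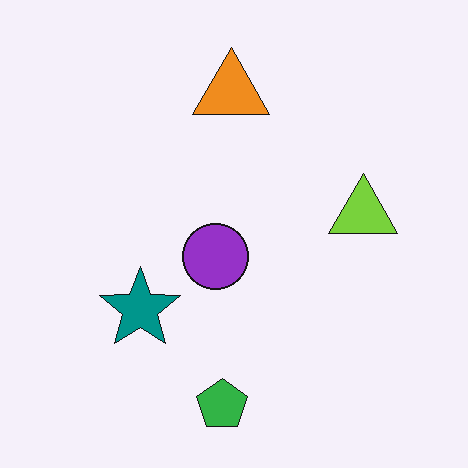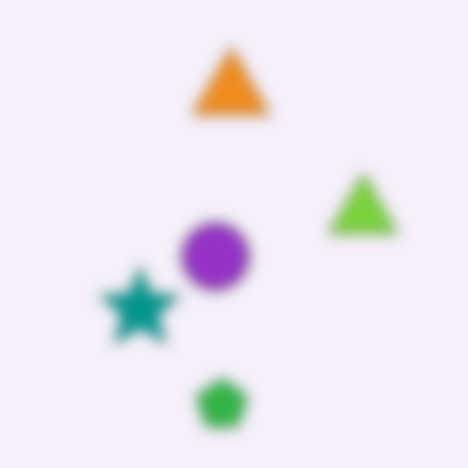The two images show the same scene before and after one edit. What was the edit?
This is the original image heavily blurred.

Shape edges and outlines are uniformly softened across the whole image.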